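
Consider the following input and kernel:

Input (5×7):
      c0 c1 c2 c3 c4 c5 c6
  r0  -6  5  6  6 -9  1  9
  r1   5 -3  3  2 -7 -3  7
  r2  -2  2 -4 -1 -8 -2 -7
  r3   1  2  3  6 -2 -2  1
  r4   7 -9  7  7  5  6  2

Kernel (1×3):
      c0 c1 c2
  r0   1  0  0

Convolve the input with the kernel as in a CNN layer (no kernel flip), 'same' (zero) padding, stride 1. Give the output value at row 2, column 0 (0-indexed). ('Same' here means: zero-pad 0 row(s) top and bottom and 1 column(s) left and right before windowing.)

The receptive field on the zero-padded input at this output position is [0 -2 2]. Elementwise product with the kernel and sum: 0·1.

0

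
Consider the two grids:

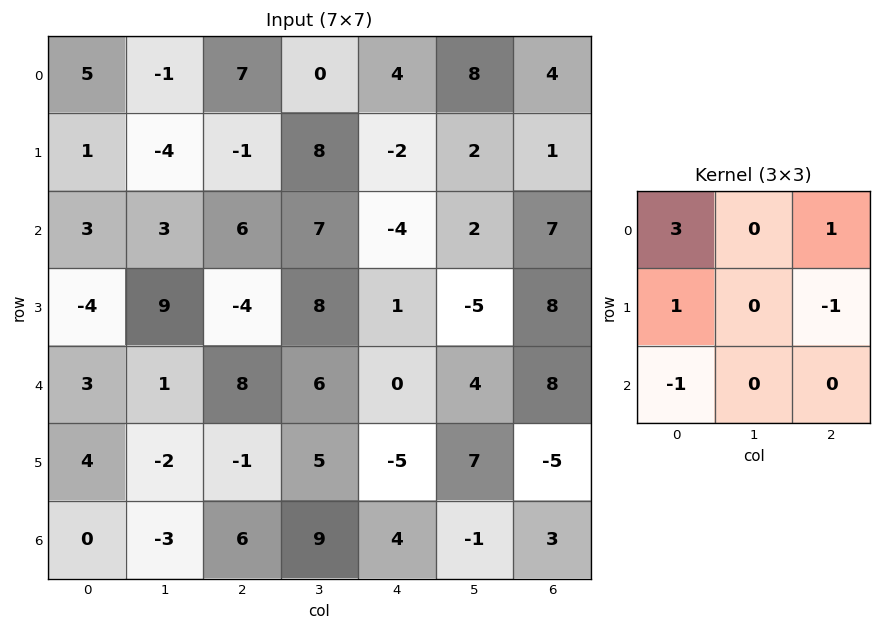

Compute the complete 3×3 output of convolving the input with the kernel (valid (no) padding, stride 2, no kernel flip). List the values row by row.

Output[0,0]: The receptive field on the input at this output position is [5 -1 7 / 1 -4 -1 / 3 3 6]. Elementwise product with the kernel and sum: 5·3 + 7·1 + 1·1 + -1·-1 + 3·-1.

21 20 17
12 1 -12
22 22 4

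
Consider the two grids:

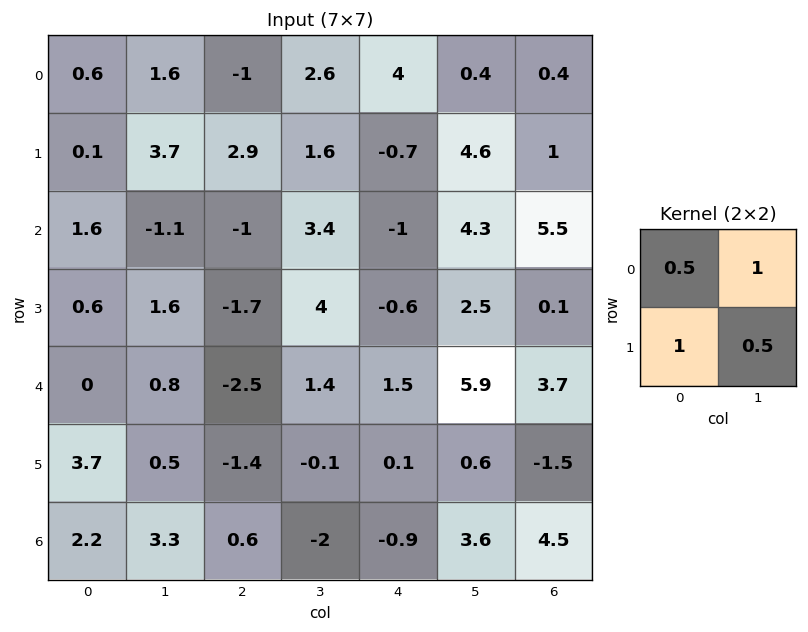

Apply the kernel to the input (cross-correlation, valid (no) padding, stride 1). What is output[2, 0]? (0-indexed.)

1.1

The receptive field on the input at this output position is [1.6 -1.1 / 0.6 1.6]. Elementwise product with the kernel and sum: 1.6·0.5 + -1.1·1 + 0.6·1 + 1.6·0.5.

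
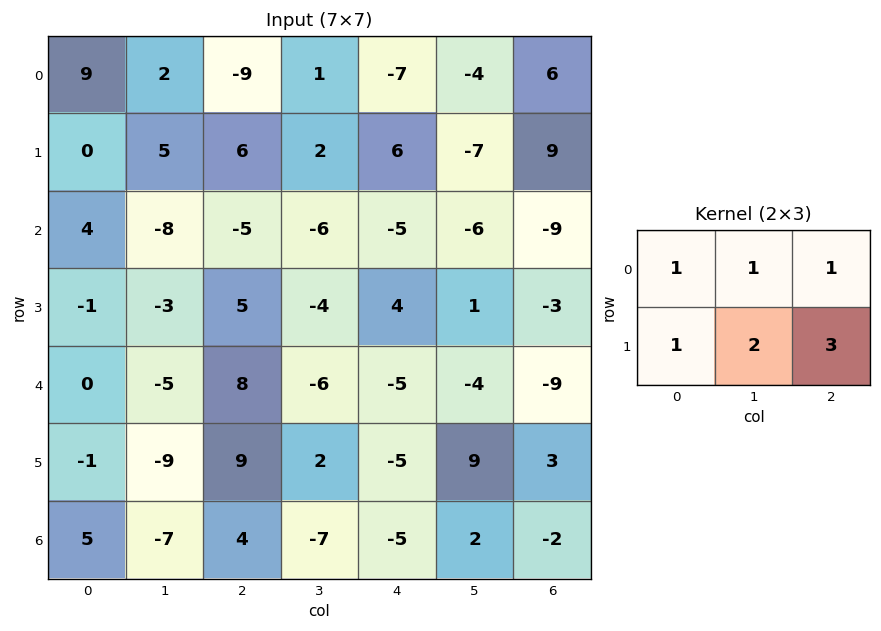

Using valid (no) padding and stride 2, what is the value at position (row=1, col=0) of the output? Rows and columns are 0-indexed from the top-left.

The receptive field on the input at this output position is [4 -8 -5 / -1 -3 5]. Elementwise product with the kernel and sum: 4·1 + -8·1 + -5·1 + -1·1 + -3·2 + 5·3.

-1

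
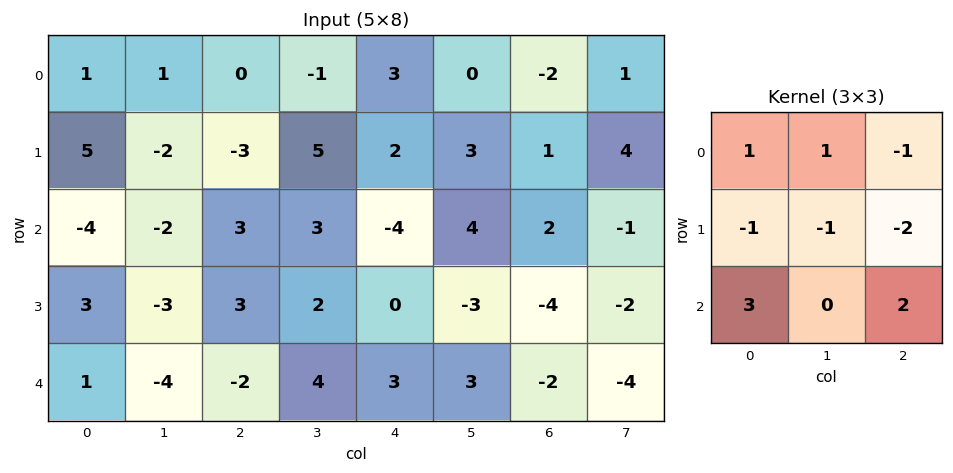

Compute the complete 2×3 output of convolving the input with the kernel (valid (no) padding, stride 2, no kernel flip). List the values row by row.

-1 -9 -10
-16 5 14

Output[0,0]: The receptive field on the input at this output position is [1 1 0 / 5 -2 -3 / -4 -2 3]. Elementwise product with the kernel and sum: 1·1 + 1·1 + 0·-1 + 5·-1 + -2·-1 + -3·-2 + -4·3 + 3·2.
Output[0,1]: The receptive field on the input at this output position is [0 -1 3 / -3 5 2 / 3 3 -4]. Elementwise product with the kernel and sum: 0·1 + -1·1 + 3·-1 + -3·-1 + 5·-1 + 2·-2 + 3·3 + -4·2.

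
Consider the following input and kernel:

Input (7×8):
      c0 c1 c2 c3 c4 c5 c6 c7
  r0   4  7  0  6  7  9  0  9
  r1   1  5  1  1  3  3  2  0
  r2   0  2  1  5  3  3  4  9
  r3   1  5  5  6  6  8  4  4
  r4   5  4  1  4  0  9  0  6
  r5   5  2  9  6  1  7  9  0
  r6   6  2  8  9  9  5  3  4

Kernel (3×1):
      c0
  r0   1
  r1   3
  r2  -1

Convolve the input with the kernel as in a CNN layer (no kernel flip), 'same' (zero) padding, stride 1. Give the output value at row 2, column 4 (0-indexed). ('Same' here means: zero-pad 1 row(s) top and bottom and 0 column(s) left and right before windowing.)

6

The receptive field on the zero-padded input at this output position is [3 / 3 / 6]. Elementwise product with the kernel and sum: 3·1 + 3·3 + 6·-1.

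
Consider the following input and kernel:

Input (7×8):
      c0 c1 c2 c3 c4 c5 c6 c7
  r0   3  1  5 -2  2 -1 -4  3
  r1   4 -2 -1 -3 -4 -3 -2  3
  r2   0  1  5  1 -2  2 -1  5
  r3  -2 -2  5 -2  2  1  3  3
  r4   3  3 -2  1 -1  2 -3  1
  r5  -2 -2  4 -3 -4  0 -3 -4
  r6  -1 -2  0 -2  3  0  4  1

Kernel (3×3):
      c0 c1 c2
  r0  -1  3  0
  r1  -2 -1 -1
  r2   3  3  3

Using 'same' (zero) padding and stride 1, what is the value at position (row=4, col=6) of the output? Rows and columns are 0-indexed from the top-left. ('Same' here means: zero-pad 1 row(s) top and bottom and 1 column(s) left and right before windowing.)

The receptive field on the zero-padded input at this output position is [1 3 3 / 2 -3 1 / 0 -3 -4]. Elementwise product with the kernel and sum: 1·-1 + 3·3 + 2·-2 + -3·-1 + 1·-1 + 0·3 + -3·3 + -4·3.

-15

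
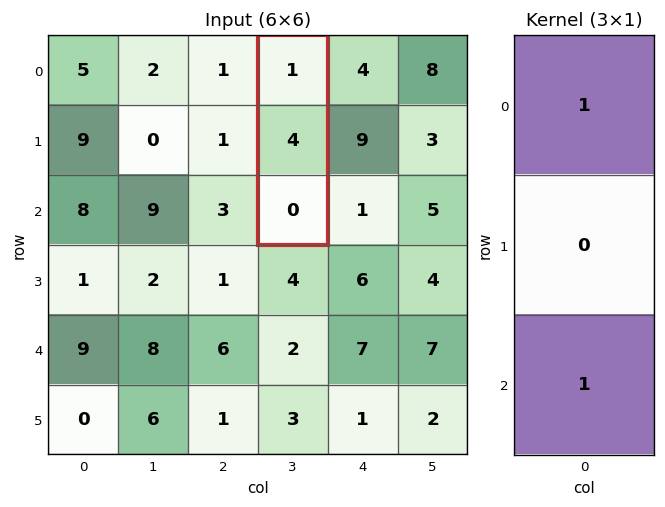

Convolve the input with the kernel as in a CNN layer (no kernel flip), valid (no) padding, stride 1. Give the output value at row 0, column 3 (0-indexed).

The receptive field on the input at this output position is [1 / 4 / 0]. Elementwise product with the kernel and sum: 1·1 + 0·1.

1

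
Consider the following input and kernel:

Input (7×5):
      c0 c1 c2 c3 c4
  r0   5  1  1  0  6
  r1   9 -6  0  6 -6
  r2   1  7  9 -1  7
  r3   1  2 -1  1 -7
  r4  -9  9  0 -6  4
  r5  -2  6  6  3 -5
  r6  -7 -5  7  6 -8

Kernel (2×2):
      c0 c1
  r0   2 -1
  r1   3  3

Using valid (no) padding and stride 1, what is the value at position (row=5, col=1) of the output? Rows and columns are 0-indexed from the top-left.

The receptive field on the input at this output position is [6 6 / -5 7]. Elementwise product with the kernel and sum: 6·2 + 6·-1 + -5·3 + 7·3.

12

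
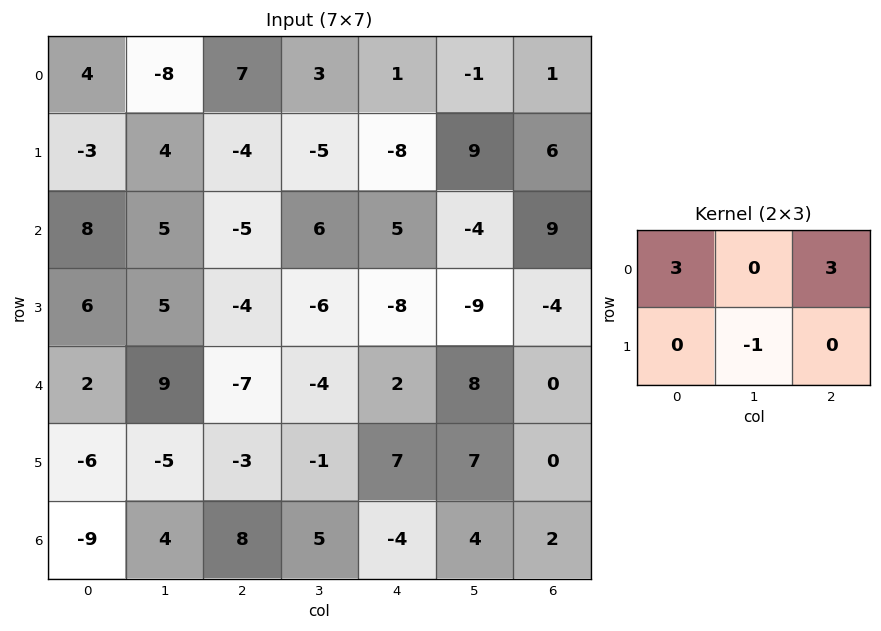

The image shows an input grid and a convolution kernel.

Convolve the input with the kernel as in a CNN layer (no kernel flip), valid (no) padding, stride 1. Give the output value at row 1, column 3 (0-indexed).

7

The receptive field on the input at this output position is [-5 -8 9 / 6 5 -4]. Elementwise product with the kernel and sum: -5·3 + 9·3 + 5·-1.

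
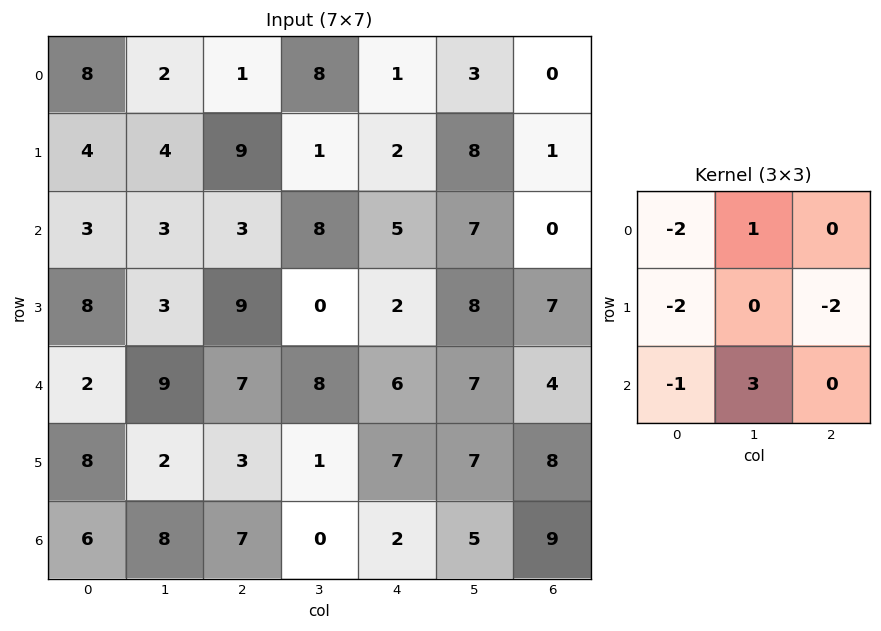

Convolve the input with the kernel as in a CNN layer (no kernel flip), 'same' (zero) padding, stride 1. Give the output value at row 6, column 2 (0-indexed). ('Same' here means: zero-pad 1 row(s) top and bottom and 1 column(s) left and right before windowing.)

-17

The receptive field on the zero-padded input at this output position is [2 3 1 / 8 7 0 / 0 0 0]. Elementwise product with the kernel and sum: 2·-2 + 3·1 + 8·-2 + 0·-2 + 0·-1 + 0·3.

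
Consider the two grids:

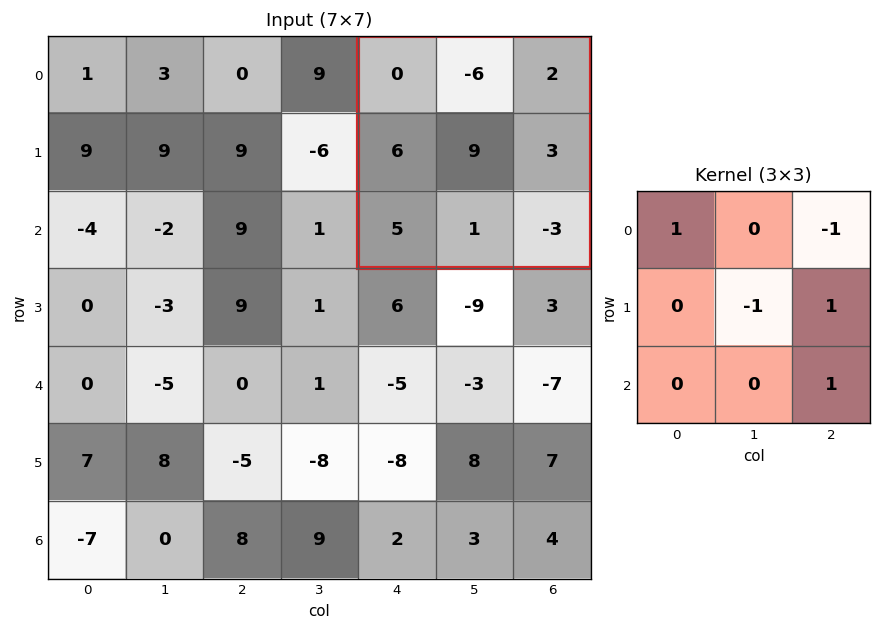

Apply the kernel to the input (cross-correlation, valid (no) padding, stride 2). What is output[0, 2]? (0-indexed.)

-11

The receptive field on the input at this output position is [0 -6 2 / 6 9 3 / 5 1 -3]. Elementwise product with the kernel and sum: 0·1 + 2·-1 + 9·-1 + 3·1 + -3·1.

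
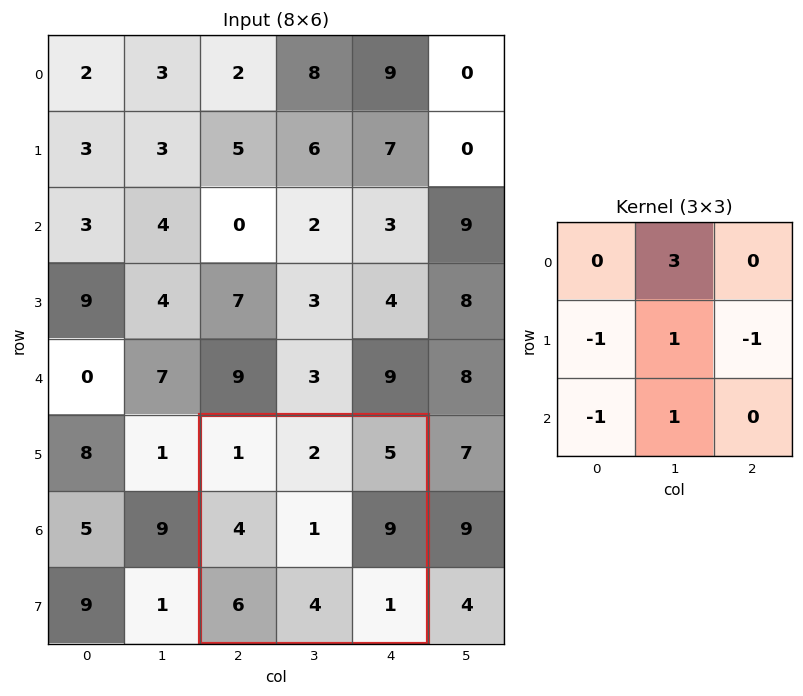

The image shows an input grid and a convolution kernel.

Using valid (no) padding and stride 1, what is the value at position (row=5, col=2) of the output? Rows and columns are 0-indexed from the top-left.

-8

The receptive field on the input at this output position is [1 2 5 / 4 1 9 / 6 4 1]. Elementwise product with the kernel and sum: 2·3 + 4·-1 + 1·1 + 9·-1 + 6·-1 + 4·1.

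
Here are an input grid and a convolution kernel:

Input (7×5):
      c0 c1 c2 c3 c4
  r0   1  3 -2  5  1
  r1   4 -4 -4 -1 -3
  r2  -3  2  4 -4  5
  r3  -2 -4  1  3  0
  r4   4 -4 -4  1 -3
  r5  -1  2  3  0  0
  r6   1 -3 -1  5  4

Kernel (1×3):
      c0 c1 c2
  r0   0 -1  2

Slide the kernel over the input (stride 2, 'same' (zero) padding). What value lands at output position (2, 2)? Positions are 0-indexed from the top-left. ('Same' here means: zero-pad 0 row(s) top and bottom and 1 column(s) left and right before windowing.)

The receptive field on the zero-padded input at this output position is [1 -3 0]. Elementwise product with the kernel and sum: -3·-1 + 0·2.

3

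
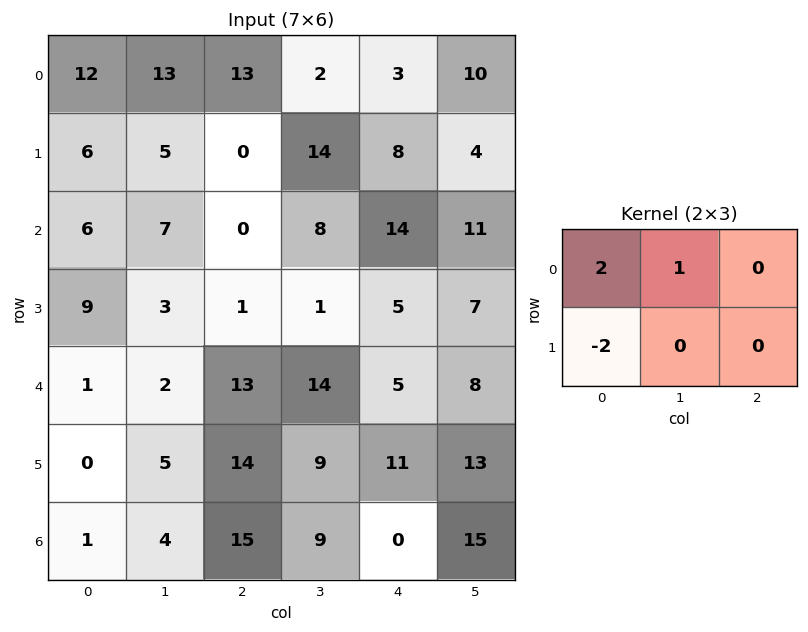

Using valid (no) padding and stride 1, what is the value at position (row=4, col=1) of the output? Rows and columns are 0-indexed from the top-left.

7

The receptive field on the input at this output position is [2 13 14 / 5 14 9]. Elementwise product with the kernel and sum: 2·2 + 13·1 + 5·-2.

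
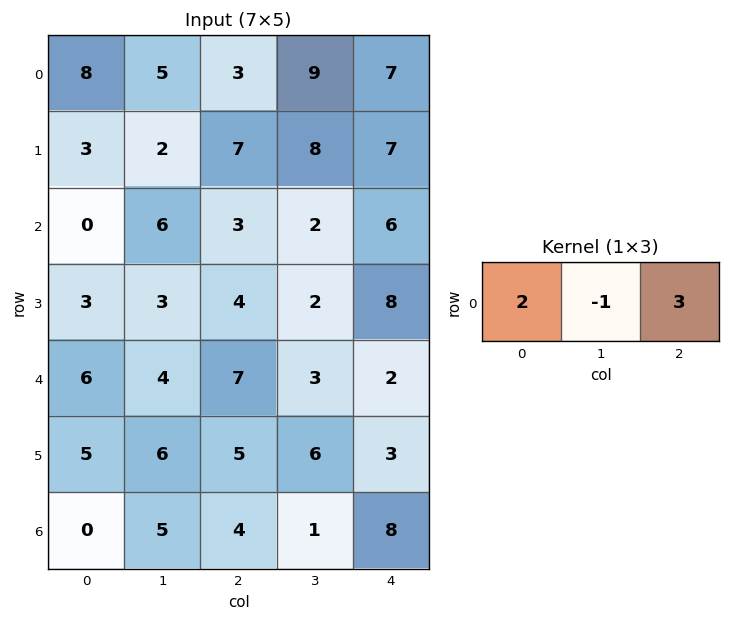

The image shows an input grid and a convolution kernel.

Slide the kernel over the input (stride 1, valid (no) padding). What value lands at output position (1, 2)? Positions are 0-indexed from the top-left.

27

The receptive field on the input at this output position is [7 8 7]. Elementwise product with the kernel and sum: 7·2 + 8·-1 + 7·3.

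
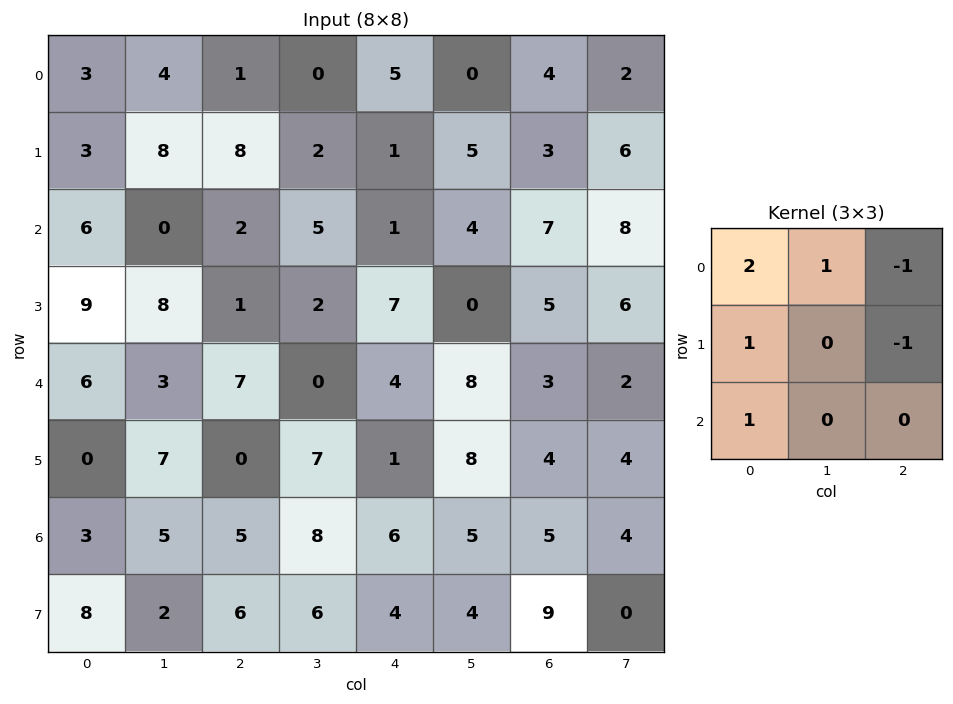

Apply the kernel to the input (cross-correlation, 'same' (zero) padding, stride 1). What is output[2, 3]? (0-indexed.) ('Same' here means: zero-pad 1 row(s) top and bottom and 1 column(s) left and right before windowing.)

The receptive field on the zero-padded input at this output position is [8 2 1 / 2 5 1 / 1 2 7]. Elementwise product with the kernel and sum: 8·2 + 2·1 + 1·-1 + 2·1 + 1·-1 + 1·1.

19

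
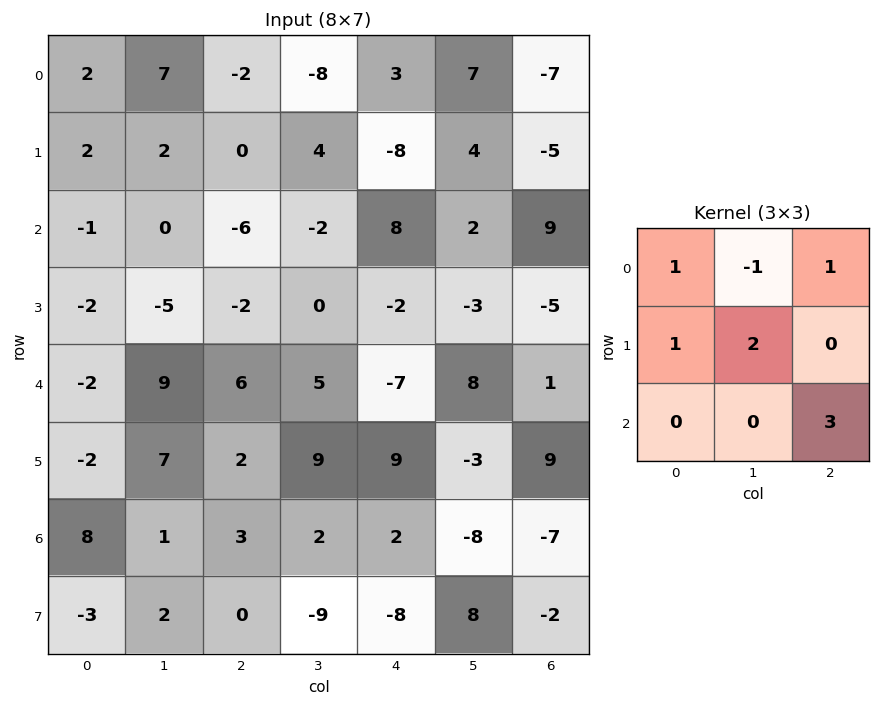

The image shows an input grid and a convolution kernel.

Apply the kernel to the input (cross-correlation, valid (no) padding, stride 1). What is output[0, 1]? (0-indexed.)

The receptive field on the input at this output position is [7 -2 -8 / 2 0 4 / 0 -6 -2]. Elementwise product with the kernel and sum: 7·1 + -2·-1 + -8·1 + 2·1 + 0·2 + -2·3.

-3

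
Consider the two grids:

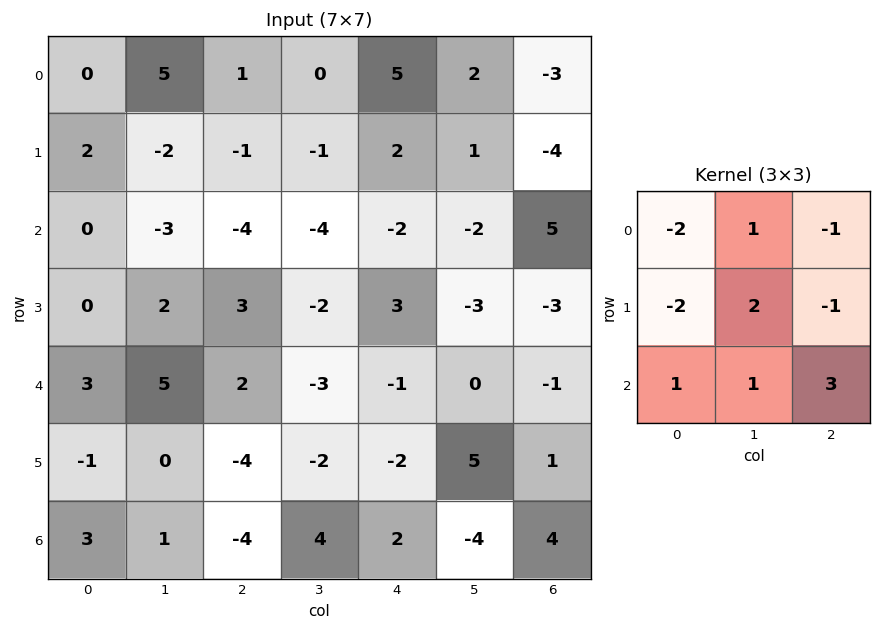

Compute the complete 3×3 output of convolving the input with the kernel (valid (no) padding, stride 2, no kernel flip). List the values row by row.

-18 -23 8
16 -11 -16
-5 6 26

Output[0,0]: The receptive field on the input at this output position is [0 5 1 / 2 -2 -1 / 0 -3 -4]. Elementwise product with the kernel and sum: 0·-2 + 5·1 + 1·-1 + 2·-2 + -2·2 + -1·-1 + 0·1 + -3·1 + -4·3.
Output[0,1]: The receptive field on the input at this output position is [1 0 5 / -1 -1 2 / -4 -4 -2]. Elementwise product with the kernel and sum: 1·-2 + 0·1 + 5·-1 + -1·-2 + -1·2 + 2·-1 + -4·1 + -4·1 + -2·3.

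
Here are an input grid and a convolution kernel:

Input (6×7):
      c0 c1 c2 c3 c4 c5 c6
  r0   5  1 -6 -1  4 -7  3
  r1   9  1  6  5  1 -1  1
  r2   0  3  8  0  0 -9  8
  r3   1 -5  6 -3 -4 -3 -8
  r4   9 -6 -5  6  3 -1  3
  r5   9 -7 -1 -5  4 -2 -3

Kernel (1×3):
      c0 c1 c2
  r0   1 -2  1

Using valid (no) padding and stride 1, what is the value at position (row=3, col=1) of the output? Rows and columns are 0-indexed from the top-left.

-20

The receptive field on the input at this output position is [-5 6 -3]. Elementwise product with the kernel and sum: -5·1 + 6·-2 + -3·1.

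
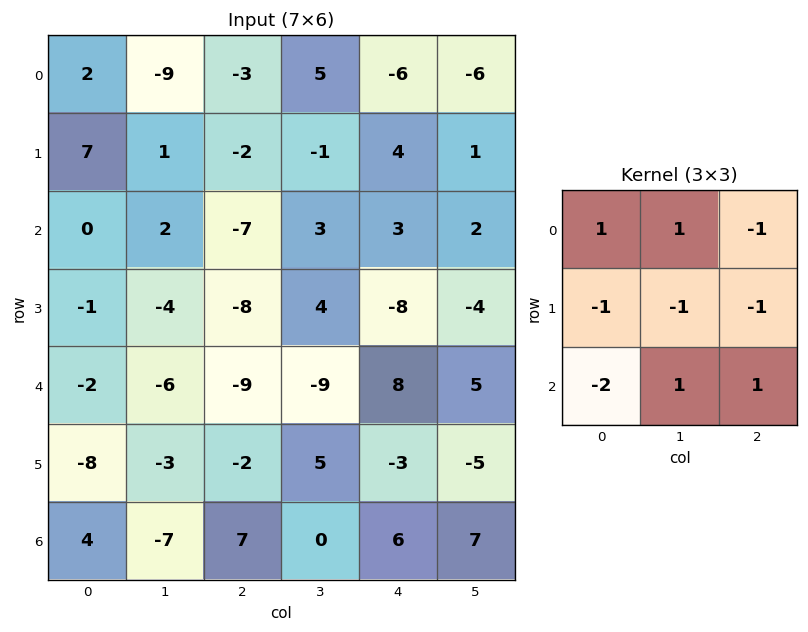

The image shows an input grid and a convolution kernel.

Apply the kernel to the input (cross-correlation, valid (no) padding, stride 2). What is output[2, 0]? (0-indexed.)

6

The receptive field on the input at this output position is [-2 -6 -9 / -8 -3 -2 / 4 -7 7]. Elementwise product with the kernel and sum: -2·1 + -6·1 + -9·-1 + -8·-1 + -3·-1 + -2·-1 + 4·-2 + -7·1 + 7·1.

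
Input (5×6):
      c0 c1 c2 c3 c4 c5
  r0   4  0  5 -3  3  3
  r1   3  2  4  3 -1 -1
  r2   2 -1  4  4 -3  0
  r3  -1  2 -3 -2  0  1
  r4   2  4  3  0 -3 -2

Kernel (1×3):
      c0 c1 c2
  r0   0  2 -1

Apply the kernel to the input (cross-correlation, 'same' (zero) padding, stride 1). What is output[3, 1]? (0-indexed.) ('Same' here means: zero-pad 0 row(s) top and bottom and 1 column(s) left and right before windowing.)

7

The receptive field on the zero-padded input at this output position is [-1 2 -3]. Elementwise product with the kernel and sum: 2·2 + -3·-1.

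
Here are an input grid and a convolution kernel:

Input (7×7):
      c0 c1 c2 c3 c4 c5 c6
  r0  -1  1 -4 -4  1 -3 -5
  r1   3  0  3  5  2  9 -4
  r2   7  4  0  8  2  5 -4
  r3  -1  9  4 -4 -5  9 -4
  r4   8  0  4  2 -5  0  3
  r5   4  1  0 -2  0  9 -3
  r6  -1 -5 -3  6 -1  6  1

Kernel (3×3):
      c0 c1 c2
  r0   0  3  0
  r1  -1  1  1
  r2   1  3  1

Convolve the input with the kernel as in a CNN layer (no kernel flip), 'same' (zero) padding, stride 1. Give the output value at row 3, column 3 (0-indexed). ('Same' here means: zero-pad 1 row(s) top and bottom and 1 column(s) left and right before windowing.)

16

The receptive field on the zero-padded input at this output position is [0 8 2 / 4 -4 -5 / 4 2 -5]. Elementwise product with the kernel and sum: 8·3 + 4·-1 + -4·1 + -5·1 + 4·1 + 2·3 + -5·1.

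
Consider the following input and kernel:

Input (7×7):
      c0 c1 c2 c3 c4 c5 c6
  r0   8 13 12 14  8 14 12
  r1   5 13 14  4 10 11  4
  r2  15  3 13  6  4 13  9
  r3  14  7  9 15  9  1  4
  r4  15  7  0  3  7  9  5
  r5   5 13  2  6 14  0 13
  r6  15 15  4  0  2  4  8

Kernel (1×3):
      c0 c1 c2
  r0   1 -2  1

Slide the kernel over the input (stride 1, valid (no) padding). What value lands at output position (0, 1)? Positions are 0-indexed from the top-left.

3

The receptive field on the input at this output position is [13 12 14]. Elementwise product with the kernel and sum: 13·1 + 12·-2 + 14·1.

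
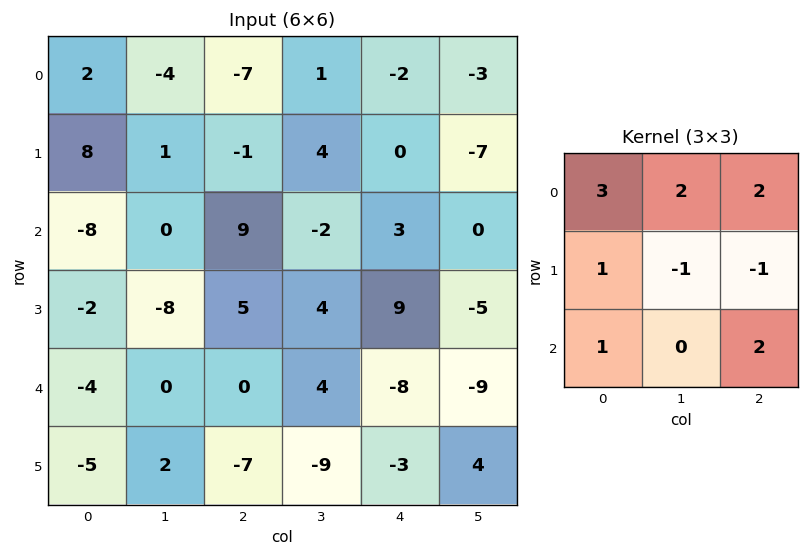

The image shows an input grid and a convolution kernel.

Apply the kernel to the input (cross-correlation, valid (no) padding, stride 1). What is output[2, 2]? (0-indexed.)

The receptive field on the input at this output position is [9 -2 3 / 5 4 9 / 0 4 -8]. Elementwise product with the kernel and sum: 9·3 + -2·2 + 3·2 + 5·1 + 4·-1 + 9·-1 + 0·1 + -8·2.

5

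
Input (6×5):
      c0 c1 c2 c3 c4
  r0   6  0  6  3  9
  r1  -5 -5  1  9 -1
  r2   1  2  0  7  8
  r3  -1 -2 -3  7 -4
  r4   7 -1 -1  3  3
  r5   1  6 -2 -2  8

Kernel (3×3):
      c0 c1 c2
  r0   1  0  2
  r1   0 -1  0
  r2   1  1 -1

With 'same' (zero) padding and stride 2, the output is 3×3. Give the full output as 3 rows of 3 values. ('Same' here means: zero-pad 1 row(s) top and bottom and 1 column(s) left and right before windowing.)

-6 -19 -1
-10 1 4
-16 19 10

Output[0,0]: The receptive field on the zero-padded input at this output position is [0 0 0 / 0 6 0 / 0 -5 -5]. Elementwise product with the kernel and sum: 0·1 + 0·2 + 6·-1 + 0·1 + -5·1 + -5·-1.
Output[0,1]: The receptive field on the zero-padded input at this output position is [0 0 0 / 0 6 3 / -5 1 9]. Elementwise product with the kernel and sum: 0·1 + 0·2 + 6·-1 + -5·1 + 1·1 + 9·-1.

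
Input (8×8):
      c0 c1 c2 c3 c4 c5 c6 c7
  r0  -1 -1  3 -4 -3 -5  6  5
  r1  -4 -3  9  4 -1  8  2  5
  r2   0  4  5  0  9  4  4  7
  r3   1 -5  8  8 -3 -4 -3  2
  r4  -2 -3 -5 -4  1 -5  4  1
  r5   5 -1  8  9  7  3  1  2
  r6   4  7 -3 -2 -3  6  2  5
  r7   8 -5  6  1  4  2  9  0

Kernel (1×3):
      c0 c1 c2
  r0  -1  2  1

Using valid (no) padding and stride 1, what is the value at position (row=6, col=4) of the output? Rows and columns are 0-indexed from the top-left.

17

The receptive field on the input at this output position is [-3 6 2]. Elementwise product with the kernel and sum: -3·-1 + 6·2 + 2·1.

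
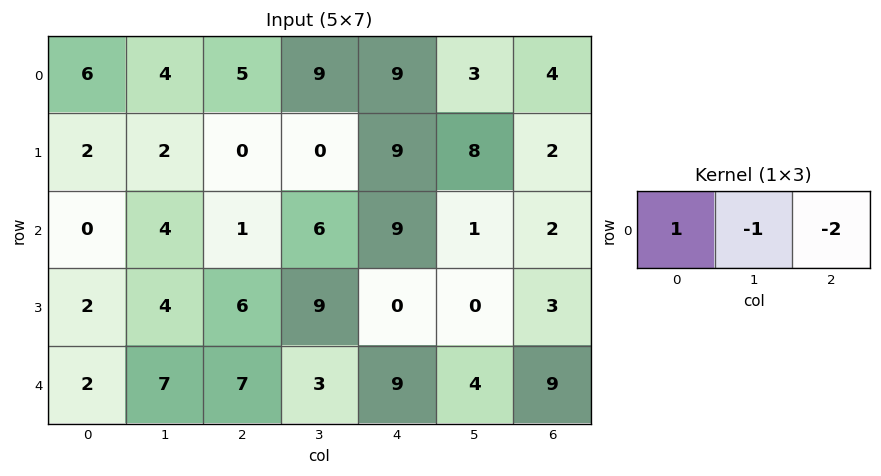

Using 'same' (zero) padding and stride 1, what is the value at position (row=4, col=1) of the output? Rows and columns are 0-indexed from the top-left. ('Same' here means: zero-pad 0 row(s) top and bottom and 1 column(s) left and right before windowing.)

The receptive field on the zero-padded input at this output position is [2 7 7]. Elementwise product with the kernel and sum: 2·1 + 7·-1 + 7·-2.

-19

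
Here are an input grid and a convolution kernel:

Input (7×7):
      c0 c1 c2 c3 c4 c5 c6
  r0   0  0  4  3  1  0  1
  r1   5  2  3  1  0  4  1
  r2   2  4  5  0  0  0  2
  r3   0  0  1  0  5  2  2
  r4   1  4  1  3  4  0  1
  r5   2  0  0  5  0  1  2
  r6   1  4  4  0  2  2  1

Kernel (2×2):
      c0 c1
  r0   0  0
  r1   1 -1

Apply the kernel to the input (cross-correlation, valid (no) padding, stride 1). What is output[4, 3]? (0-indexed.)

The receptive field on the input at this output position is [3 4 / 5 0]. Elementwise product with the kernel and sum: 5·1 + 0·-1.

5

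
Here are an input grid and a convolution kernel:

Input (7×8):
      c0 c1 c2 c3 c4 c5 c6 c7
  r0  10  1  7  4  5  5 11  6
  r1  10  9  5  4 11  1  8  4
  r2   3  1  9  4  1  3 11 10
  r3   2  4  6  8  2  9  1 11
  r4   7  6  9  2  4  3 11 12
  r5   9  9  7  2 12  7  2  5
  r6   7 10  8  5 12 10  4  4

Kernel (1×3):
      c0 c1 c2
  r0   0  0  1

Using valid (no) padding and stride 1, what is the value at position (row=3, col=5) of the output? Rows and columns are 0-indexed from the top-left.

11

The receptive field on the input at this output position is [9 1 11]. Elementwise product with the kernel and sum: 11·1.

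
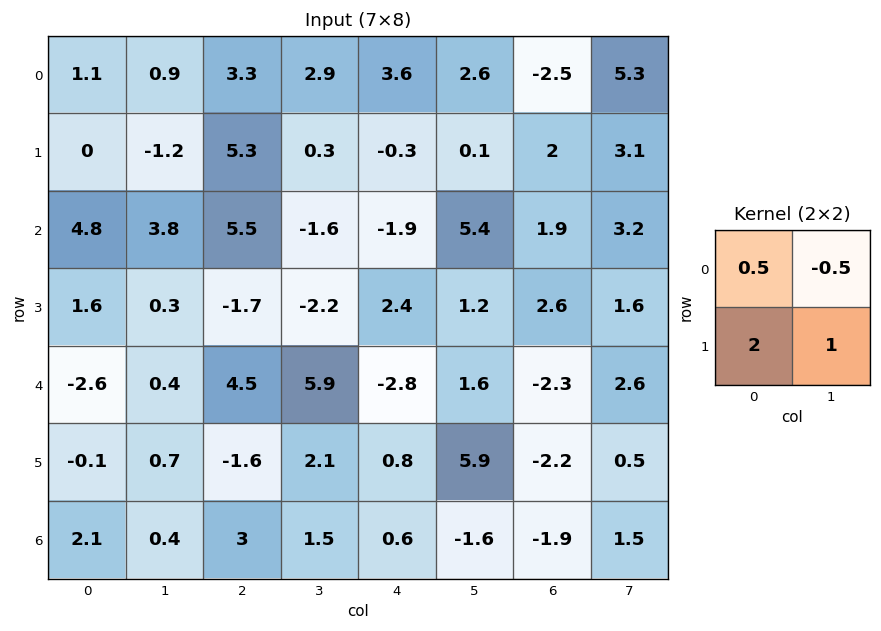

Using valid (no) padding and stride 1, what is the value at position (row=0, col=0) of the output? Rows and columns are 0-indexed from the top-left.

The receptive field on the input at this output position is [1.1 0.9 / 0 -1.2]. Elementwise product with the kernel and sum: 1.1·0.5 + 0.9·-0.5 + 0·2 + -1.2·1.

-1.1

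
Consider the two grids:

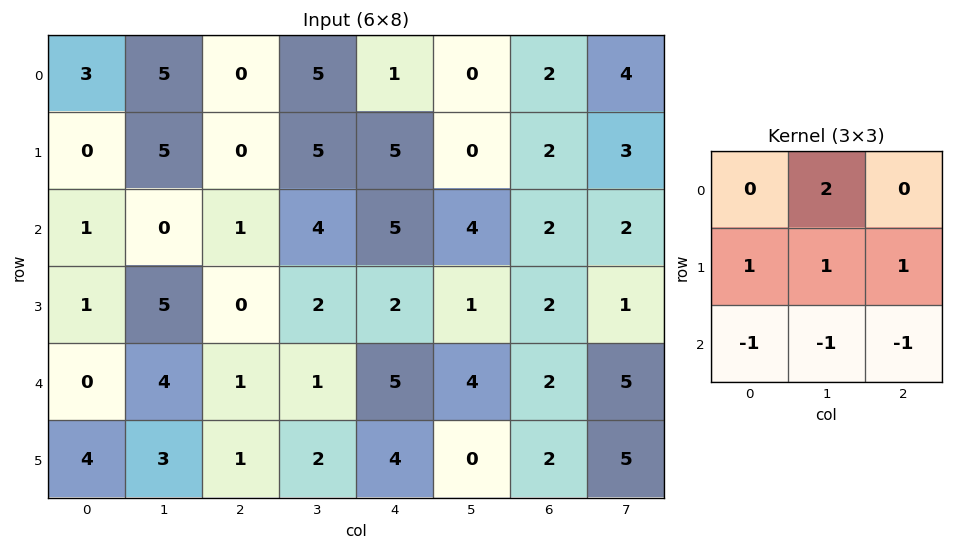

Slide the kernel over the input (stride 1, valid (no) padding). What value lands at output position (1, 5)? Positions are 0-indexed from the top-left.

8

The receptive field on the input at this output position is [0 2 3 / 4 2 2 / 1 2 1]. Elementwise product with the kernel and sum: 2·2 + 4·1 + 2·1 + 2·1 + 1·-1 + 2·-1 + 1·-1.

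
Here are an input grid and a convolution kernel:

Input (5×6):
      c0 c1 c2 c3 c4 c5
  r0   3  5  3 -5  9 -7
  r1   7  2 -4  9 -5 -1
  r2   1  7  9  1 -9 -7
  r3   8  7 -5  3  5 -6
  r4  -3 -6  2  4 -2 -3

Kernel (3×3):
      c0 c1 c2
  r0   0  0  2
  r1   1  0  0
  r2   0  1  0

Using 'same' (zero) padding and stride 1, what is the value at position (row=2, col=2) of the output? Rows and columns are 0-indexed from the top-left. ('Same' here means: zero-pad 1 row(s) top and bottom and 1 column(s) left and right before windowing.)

20

The receptive field on the zero-padded input at this output position is [2 -4 9 / 7 9 1 / 7 -5 3]. Elementwise product with the kernel and sum: 9·2 + 7·1 + -5·1.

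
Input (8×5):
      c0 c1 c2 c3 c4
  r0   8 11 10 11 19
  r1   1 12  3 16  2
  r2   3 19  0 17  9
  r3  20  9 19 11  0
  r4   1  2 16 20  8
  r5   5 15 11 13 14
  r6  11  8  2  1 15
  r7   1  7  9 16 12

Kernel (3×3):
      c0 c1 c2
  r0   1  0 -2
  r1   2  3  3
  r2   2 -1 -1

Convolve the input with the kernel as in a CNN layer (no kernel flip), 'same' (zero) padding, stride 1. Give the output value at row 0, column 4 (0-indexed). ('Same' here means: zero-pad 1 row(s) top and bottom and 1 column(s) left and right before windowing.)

The receptive field on the zero-padded input at this output position is [0 0 0 / 11 19 0 / 16 2 0]. Elementwise product with the kernel and sum: 0·1 + 0·-2 + 11·2 + 19·3 + 0·3 + 16·2 + 2·-1 + 0·-1.

109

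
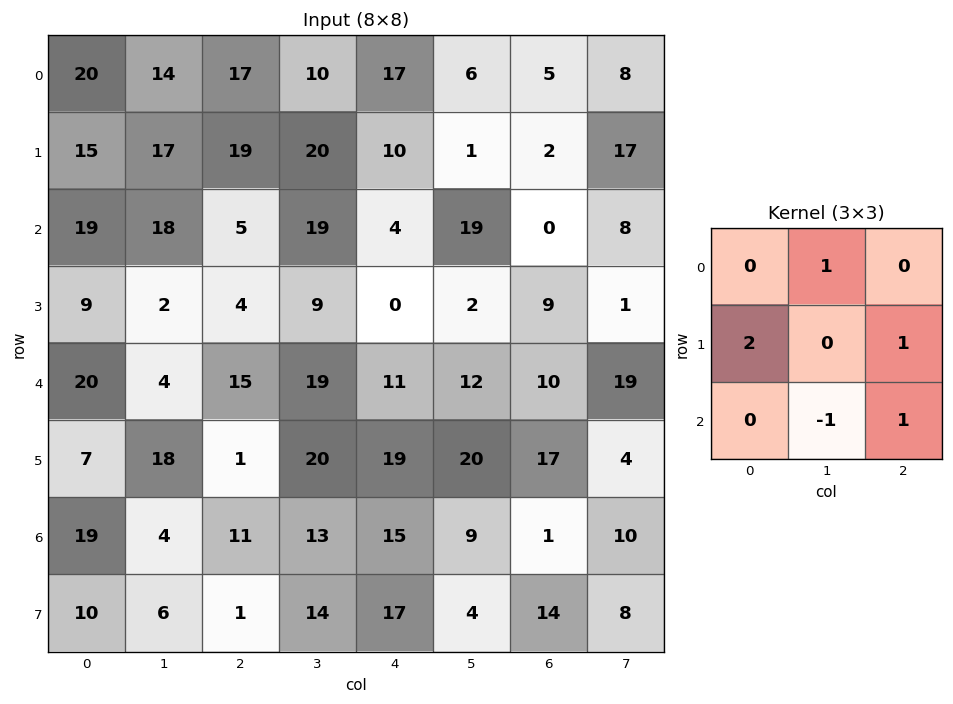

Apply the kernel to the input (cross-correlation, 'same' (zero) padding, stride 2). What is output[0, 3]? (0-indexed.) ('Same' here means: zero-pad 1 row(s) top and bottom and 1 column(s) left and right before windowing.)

The receptive field on the zero-padded input at this output position is [0 0 0 / 6 5 8 / 1 2 17]. Elementwise product with the kernel and sum: 0·1 + 6·2 + 8·1 + 2·-1 + 17·1.

35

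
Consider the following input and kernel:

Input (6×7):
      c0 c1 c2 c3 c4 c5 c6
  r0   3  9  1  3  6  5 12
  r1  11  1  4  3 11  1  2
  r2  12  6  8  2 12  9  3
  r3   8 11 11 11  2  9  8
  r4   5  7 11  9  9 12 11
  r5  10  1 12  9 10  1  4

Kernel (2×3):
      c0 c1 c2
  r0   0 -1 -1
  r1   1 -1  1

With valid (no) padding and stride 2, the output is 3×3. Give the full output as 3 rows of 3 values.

4 3 -5
-6 -12 -11
3 -5 -10

Output[0,0]: The receptive field on the input at this output position is [3 9 1 / 11 1 4]. Elementwise product with the kernel and sum: 9·-1 + 1·-1 + 11·1 + 1·-1 + 4·1.
Output[0,1]: The receptive field on the input at this output position is [1 3 6 / 4 3 11]. Elementwise product with the kernel and sum: 3·-1 + 6·-1 + 4·1 + 3·-1 + 11·1.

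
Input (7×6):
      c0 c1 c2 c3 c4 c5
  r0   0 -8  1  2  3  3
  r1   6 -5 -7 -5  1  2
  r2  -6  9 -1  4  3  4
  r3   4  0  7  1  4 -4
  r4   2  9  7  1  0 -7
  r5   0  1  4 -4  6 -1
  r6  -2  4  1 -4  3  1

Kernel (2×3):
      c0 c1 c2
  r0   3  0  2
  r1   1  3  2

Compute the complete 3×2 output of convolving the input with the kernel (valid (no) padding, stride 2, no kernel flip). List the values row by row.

-21 -11
-2 21
31 25

Output[0,0]: The receptive field on the input at this output position is [0 -8 1 / 6 -5 -7]. Elementwise product with the kernel and sum: 0·3 + 1·2 + 6·1 + -5·3 + -7·2.
Output[0,1]: The receptive field on the input at this output position is [1 2 3 / -7 -5 1]. Elementwise product with the kernel and sum: 1·3 + 3·2 + -7·1 + -5·3 + 1·2.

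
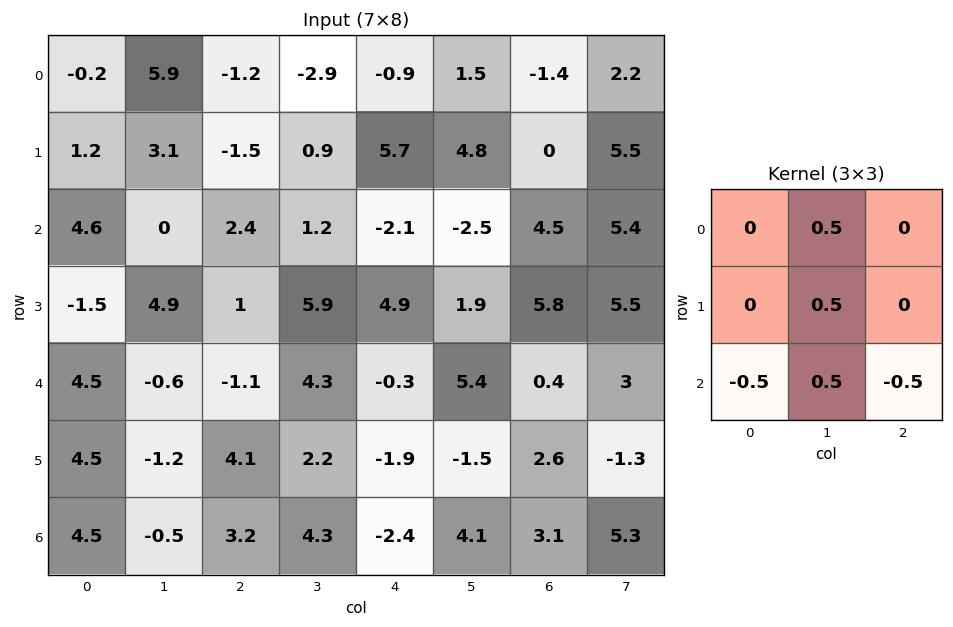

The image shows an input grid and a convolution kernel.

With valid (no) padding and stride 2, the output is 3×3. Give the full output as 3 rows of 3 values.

1 -0.55 0.7
0.45 6.4 2.35
-5 5 3.65

Output[0,0]: The receptive field on the input at this output position is [-0.2 5.9 -1.2 / 1.2 3.1 -1.5 / 4.6 0 2.4]. Elementwise product with the kernel and sum: 5.9·0.5 + 3.1·0.5 + 4.6·-0.5 + 0·0.5 + 2.4·-0.5.
Output[0,1]: The receptive field on the input at this output position is [-1.2 -2.9 -0.9 / -1.5 0.9 5.7 / 2.4 1.2 -2.1]. Elementwise product with the kernel and sum: -2.9·0.5 + 0.9·0.5 + 2.4·-0.5 + 1.2·0.5 + -2.1·-0.5.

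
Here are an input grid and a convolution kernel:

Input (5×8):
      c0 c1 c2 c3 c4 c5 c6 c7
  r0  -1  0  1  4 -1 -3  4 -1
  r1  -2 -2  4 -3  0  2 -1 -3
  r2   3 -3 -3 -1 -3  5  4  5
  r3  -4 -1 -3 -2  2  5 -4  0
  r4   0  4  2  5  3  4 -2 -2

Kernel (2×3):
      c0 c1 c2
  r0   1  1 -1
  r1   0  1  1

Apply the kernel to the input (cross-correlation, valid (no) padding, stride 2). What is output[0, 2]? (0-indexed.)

-7

The receptive field on the input at this output position is [-1 -3 4 / 0 2 -1]. Elementwise product with the kernel and sum: -1·1 + -3·1 + 4·-1 + 2·1 + -1·1.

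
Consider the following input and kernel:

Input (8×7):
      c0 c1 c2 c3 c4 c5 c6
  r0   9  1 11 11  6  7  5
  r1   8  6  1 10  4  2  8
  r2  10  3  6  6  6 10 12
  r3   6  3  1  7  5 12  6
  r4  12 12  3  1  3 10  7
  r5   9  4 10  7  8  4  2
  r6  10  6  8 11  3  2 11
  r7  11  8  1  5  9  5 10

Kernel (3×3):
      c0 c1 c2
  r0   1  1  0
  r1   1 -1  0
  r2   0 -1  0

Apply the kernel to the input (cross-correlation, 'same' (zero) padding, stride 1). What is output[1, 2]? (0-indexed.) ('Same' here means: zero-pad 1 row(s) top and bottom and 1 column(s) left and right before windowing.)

11

The receptive field on the zero-padded input at this output position is [1 11 11 / 6 1 10 / 3 6 6]. Elementwise product with the kernel and sum: 1·1 + 11·1 + 6·1 + 1·-1 + 6·-1.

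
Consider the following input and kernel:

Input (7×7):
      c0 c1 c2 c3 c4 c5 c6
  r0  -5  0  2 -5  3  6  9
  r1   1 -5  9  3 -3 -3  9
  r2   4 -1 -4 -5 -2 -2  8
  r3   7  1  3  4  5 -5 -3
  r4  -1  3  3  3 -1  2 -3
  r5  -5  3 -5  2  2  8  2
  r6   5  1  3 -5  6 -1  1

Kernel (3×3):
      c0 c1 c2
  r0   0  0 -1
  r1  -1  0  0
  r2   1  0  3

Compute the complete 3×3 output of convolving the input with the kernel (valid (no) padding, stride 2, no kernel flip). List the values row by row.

Output[0,0]: The receptive field on the input at this output position is [-5 0 2 / 1 -5 9 / 4 -1 -4]. Elementwise product with the kernel and sum: 2·-1 + 1·-1 + 4·1 + -4·3.

-11 -22 16
5 -1 -23
16 27 10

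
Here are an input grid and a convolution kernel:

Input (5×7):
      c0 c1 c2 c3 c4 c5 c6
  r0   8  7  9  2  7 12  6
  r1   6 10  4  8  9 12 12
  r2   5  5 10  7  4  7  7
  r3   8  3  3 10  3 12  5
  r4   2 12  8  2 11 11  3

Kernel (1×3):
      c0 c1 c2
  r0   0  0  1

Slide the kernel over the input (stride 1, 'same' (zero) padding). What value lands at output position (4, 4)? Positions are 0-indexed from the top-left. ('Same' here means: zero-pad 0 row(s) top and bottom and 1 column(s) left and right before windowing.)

The receptive field on the zero-padded input at this output position is [2 11 11]. Elementwise product with the kernel and sum: 11·1.

11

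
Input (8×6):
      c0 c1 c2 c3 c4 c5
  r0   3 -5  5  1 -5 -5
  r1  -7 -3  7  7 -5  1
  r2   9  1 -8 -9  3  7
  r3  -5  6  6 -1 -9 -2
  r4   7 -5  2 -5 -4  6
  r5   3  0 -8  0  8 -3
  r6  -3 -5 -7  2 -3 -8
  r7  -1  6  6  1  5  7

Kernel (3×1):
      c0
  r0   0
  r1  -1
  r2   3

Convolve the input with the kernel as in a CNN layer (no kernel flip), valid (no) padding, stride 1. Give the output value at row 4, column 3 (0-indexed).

The receptive field on the input at this output position is [-5 / 0 / 2]. Elementwise product with the kernel and sum: 0·-1 + 2·3.

6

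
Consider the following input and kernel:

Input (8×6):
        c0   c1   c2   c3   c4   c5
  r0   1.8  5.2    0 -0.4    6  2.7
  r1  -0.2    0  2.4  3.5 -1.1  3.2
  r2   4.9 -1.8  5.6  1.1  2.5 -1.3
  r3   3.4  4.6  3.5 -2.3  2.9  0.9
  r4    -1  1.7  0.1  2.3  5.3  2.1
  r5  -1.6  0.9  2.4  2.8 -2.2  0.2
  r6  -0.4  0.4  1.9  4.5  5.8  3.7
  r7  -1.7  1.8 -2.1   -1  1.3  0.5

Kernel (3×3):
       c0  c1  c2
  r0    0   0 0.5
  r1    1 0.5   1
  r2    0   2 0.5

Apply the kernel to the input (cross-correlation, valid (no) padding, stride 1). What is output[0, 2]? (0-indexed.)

The receptive field on the input at this output position is [0 -0.4 6 / 2.4 3.5 -1.1 / 5.6 1.1 2.5]. Elementwise product with the kernel and sum: 6·0.5 + 2.4·1 + 3.5·0.5 + -1.1·1 + 1.1·2 + 2.5·0.5.

9.5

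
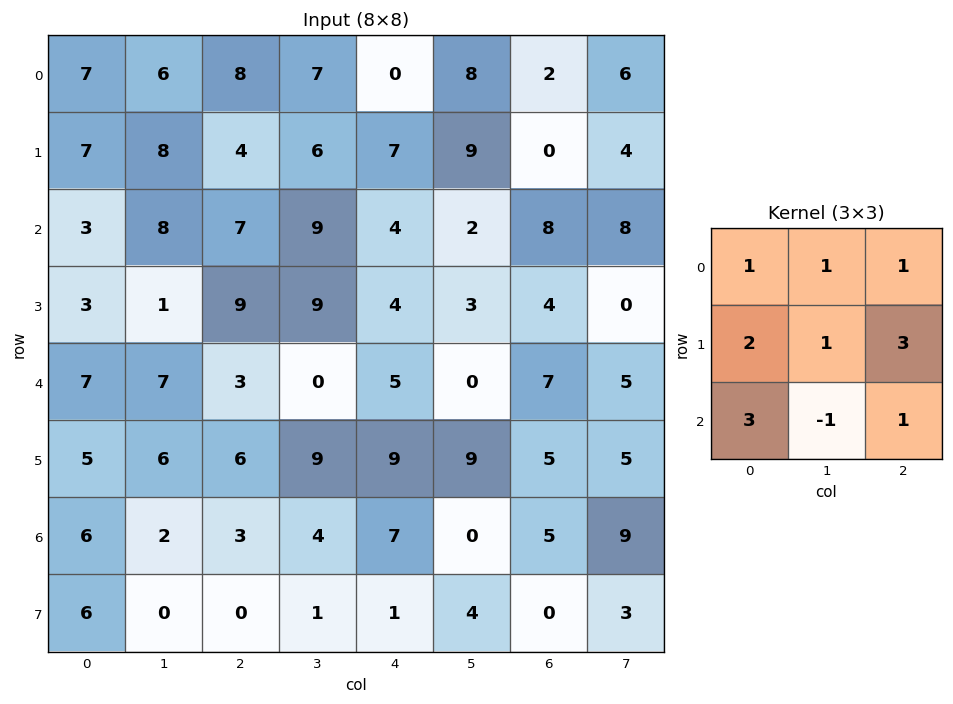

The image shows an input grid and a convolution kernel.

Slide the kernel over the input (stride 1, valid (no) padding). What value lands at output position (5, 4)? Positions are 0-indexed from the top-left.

51

The receptive field on the input at this output position is [9 9 5 / 7 0 5 / 1 4 0]. Elementwise product with the kernel and sum: 9·1 + 9·1 + 5·1 + 7·2 + 0·1 + 5·3 + 1·3 + 4·-1 + 0·1.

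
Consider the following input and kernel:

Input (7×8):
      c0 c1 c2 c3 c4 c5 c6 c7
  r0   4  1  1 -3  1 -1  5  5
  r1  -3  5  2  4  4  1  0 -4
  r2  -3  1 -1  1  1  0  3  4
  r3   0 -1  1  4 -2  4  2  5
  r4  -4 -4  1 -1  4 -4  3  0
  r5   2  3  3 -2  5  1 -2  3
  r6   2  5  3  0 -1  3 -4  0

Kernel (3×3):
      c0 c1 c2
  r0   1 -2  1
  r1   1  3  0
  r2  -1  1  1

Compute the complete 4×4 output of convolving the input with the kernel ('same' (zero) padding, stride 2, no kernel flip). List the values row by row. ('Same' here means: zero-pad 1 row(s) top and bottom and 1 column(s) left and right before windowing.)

14 5 1 9
1 9 -1 9
-8 -2 31 10
5 9 -14 -1

Output[0,0]: The receptive field on the zero-padded input at this output position is [0 0 0 / 0 4 1 / 0 -3 5]. Elementwise product with the kernel and sum: 0·1 + 0·-2 + 0·1 + 0·1 + 4·3 + 0·-1 + -3·1 + 5·1.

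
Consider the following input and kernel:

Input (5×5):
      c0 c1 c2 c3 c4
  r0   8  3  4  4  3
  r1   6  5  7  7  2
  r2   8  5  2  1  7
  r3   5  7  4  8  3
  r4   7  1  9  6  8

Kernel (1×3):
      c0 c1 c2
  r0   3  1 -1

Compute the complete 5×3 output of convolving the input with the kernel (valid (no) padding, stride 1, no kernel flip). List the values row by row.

Output[0,0]: The receptive field on the input at this output position is [8 3 4]. Elementwise product with the kernel and sum: 8·3 + 3·1 + 4·-1.

23 9 13
16 15 26
27 16 0
18 17 17
13 6 25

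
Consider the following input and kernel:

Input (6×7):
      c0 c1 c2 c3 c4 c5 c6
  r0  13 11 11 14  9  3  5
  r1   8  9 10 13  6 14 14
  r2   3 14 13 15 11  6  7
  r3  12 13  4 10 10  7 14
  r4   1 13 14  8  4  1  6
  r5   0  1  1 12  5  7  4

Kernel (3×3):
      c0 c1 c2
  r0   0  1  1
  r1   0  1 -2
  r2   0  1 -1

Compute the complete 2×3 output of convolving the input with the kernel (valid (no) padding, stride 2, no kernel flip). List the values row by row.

Output[0,0]: The receptive field on the input at this output position is [13 11 11 / 8 9 10 / 3 14 13]. Elementwise product with the kernel and sum: 11·1 + 11·1 + 9·1 + 10·-2 + 14·1 + 13·-1.
Output[0,1]: The receptive field on the input at this output position is [11 14 9 / 10 13 6 / 13 15 11]. Elementwise product with the kernel and sum: 14·1 + 9·1 + 13·1 + 6·-2 + 15·1 + 11·-1.

12 28 -7
31 20 -13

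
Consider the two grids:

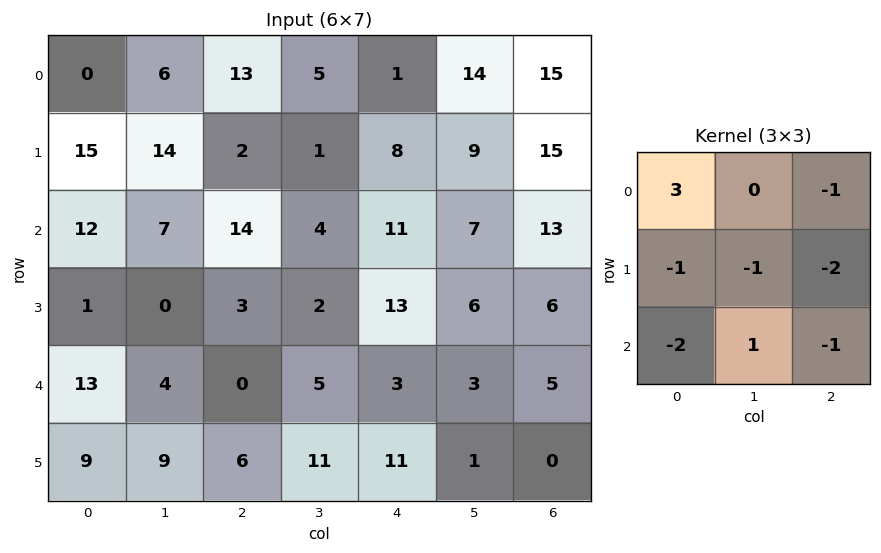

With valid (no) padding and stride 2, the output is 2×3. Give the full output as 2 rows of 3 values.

-77 -16 -87
-7 2 -19

Output[0,0]: The receptive field on the input at this output position is [0 6 13 / 15 14 2 / 12 7 14]. Elementwise product with the kernel and sum: 0·3 + 13·-1 + 15·-1 + 14·-1 + 2·-2 + 12·-2 + 7·1 + 14·-1.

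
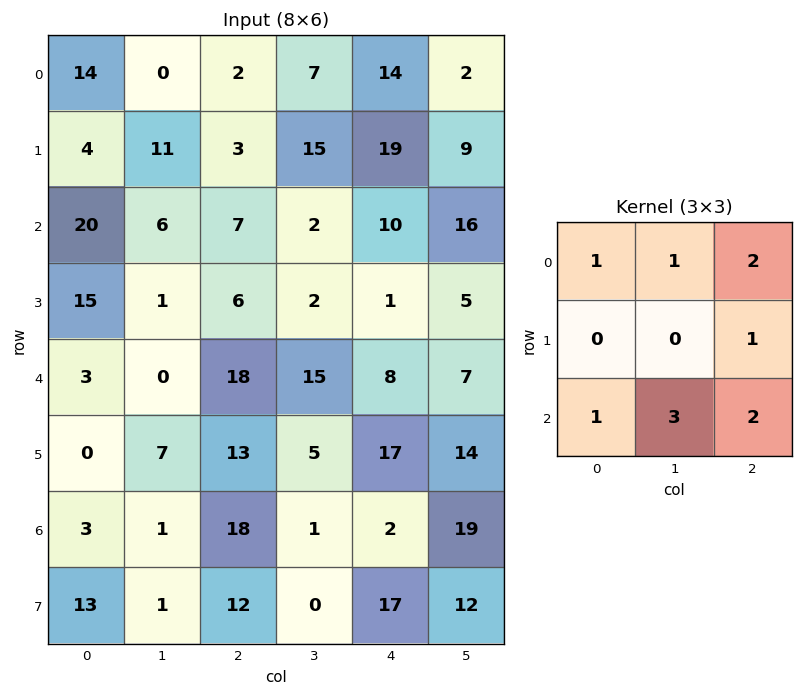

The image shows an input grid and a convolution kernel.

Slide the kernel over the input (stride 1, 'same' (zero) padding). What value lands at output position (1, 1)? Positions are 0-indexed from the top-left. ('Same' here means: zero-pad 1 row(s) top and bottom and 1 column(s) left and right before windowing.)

The receptive field on the zero-padded input at this output position is [14 0 2 / 4 11 3 / 20 6 7]. Elementwise product with the kernel and sum: 14·1 + 0·1 + 2·2 + 3·1 + 20·1 + 6·3 + 7·2.

73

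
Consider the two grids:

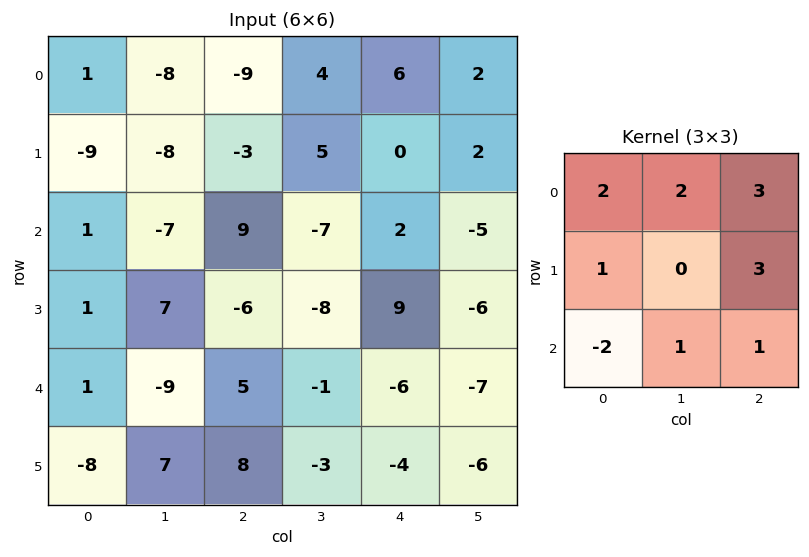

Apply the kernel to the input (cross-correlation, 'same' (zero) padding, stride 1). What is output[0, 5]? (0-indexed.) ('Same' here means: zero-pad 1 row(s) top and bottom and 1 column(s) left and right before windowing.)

The receptive field on the zero-padded input at this output position is [0 0 0 / 6 2 0 / 0 2 0]. Elementwise product with the kernel and sum: 0·2 + 0·2 + 0·3 + 6·1 + 0·3 + 0·-2 + 2·1 + 0·1.

8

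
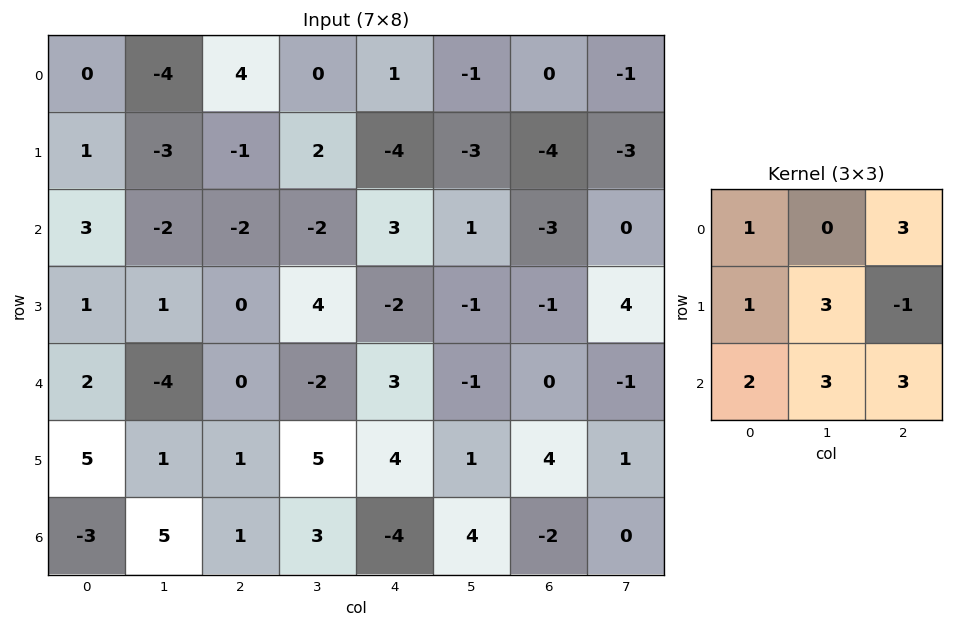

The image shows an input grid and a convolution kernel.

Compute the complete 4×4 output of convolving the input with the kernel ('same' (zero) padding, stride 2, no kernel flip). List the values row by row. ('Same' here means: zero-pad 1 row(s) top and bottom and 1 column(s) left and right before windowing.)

Output[0,0]: The receptive field on the zero-padded input at this output position is [0 0 0 / 0 0 -4 / 0 1 -3]. Elementwise product with the kernel and sum: 0·1 + 0·3 + 0·1 + 0·3 + -4·-1 + 0·2 + 1·3 + -3·3.
Output[0,1]: The receptive field on the zero-padded input at this output position is [0 0 0 / -4 4 0 / -3 -1 2]. Elementwise product with the kernel and sum: 0·1 + 0·3 + -4·1 + 4·3 + 0·-1 + -3·2 + -1·3 + 2·3.

-2 5 -13 -27
8 11 -2 -13
31 31 34 28
-11 21 -5 2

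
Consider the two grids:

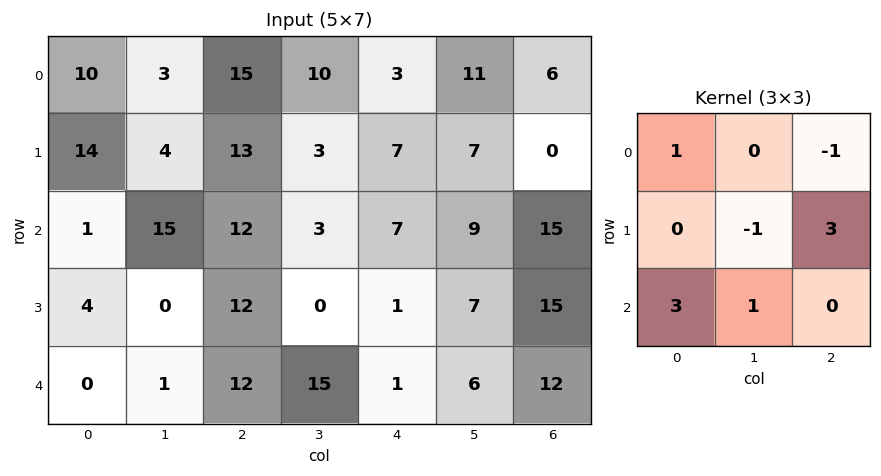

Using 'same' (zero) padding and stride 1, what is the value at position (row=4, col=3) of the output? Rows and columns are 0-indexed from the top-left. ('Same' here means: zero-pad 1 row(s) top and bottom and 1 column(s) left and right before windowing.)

The receptive field on the zero-padded input at this output position is [12 0 1 / 12 15 1 / 0 0 0]. Elementwise product with the kernel and sum: 12·1 + 1·-1 + 15·-1 + 1·3 + 0·3 + 0·1.

-1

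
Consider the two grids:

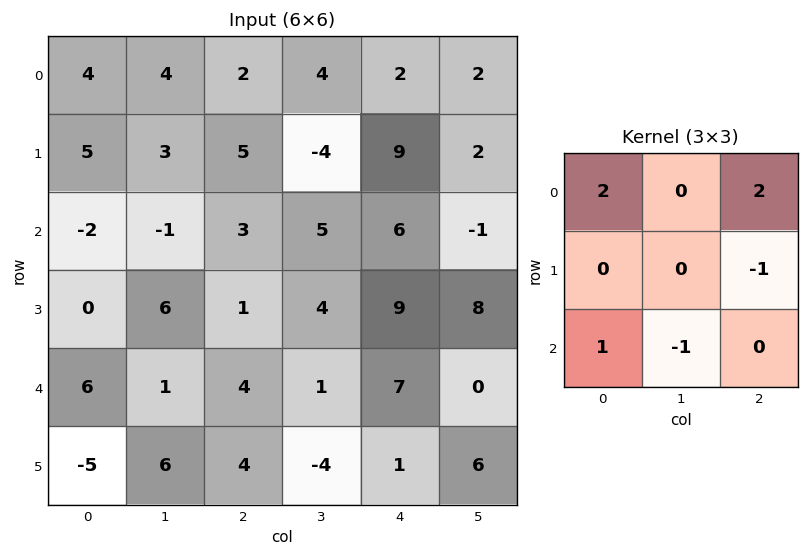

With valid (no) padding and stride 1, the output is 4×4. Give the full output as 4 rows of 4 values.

Output[0,0]: The receptive field on the input at this output position is [4 4 2 / 5 3 5 / -2 -1 3]. Elementwise product with the kernel and sum: 4·2 + 2·2 + 5·-1 + -2·1 + -1·-1.

6 16 -3 9
11 -2 19 -8
6 1 12 -6
-13 21 21 19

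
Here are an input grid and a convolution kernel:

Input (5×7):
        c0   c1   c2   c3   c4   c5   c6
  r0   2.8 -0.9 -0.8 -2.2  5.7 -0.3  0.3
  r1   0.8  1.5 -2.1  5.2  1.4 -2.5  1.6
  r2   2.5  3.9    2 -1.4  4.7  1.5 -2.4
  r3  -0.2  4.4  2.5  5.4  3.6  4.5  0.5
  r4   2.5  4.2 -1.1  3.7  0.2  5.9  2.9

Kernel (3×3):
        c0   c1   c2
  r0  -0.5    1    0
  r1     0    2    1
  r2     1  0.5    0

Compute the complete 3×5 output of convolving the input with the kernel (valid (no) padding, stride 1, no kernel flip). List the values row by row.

Output[0,0]: The receptive field on the input at this output position is [2.8 -0.9 -0.8 / 0.8 1.5 -2.1 / 2.5 3.9 2]. Elementwise product with the kernel and sum: 2.8·-0.5 + -0.9·1 + 1.5·2 + -2.1·1 + 2.5·1 + 3.9·0.5.
Output[0,1]: The receptive field on the input at this output position is [-0.9 -0.8 -2.2 / 1.5 -2.1 5.2 / 3.9 2 -1.4]. Elementwise product with the kernel and sum: -0.9·-0.5 + -0.8·1 + -2.1·2 + 5.2·1 + 3.9·1 + 2·0.5.

3.05 5.55 11.3 8.05 -1.1
12.9 5.4 13.35 16.9 3.25
18.55 14.1 12.75 20.9 11.8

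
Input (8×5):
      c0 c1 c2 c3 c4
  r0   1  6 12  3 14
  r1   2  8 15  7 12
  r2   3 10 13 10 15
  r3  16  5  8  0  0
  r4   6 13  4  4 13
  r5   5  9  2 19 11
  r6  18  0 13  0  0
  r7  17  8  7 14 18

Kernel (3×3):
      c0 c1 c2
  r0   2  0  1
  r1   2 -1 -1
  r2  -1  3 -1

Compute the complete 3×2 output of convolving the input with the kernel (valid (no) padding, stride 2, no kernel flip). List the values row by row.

9 51
67 52
-16 -18

Output[0,0]: The receptive field on the input at this output position is [1 6 12 / 2 8 15 / 3 10 13]. Elementwise product with the kernel and sum: 1·2 + 12·1 + 2·2 + 8·-1 + 15·-1 + 3·-1 + 10·3 + 13·-1.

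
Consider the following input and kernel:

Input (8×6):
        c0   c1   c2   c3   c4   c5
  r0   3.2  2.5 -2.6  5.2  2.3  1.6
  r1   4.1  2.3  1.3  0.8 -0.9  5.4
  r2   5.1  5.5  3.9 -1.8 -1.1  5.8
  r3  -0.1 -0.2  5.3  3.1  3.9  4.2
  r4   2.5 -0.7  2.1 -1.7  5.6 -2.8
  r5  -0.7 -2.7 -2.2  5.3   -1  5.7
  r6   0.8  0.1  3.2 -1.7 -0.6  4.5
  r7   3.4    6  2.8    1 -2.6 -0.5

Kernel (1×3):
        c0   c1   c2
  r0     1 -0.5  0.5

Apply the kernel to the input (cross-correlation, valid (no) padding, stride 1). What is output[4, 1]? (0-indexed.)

The receptive field on the input at this output position is [-0.7 2.1 -1.7]. Elementwise product with the kernel and sum: -0.7·1 + 2.1·-0.5 + -1.7·0.5.

-2.6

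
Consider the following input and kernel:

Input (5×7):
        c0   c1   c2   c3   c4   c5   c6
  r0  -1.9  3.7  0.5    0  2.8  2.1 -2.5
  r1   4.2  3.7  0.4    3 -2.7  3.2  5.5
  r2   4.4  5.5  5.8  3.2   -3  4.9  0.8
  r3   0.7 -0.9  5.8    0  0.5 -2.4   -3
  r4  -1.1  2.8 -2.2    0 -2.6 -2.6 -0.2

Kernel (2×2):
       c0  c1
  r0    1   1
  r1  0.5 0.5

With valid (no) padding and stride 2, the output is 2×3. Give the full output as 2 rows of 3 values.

5.75 2.2 5.15
9.8 11.9 0.95

Output[0,0]: The receptive field on the input at this output position is [-1.9 3.7 / 4.2 3.7]. Elementwise product with the kernel and sum: -1.9·1 + 3.7·1 + 4.2·0.5 + 3.7·0.5.
Output[0,1]: The receptive field on the input at this output position is [0.5 0 / 0.4 3]. Elementwise product with the kernel and sum: 0.5·1 + 0·1 + 0.4·0.5 + 3·0.5.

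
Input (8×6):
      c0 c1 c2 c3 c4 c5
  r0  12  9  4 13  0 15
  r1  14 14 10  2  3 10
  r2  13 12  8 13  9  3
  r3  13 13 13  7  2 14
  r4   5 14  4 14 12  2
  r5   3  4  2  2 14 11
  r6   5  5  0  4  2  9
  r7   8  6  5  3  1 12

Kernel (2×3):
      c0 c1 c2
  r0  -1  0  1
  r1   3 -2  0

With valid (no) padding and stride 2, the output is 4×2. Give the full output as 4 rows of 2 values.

6 22
8 26
0 10
7 11

Output[0,0]: The receptive field on the input at this output position is [12 9 4 / 14 14 10]. Elementwise product with the kernel and sum: 12·-1 + 4·1 + 14·3 + 14·-2.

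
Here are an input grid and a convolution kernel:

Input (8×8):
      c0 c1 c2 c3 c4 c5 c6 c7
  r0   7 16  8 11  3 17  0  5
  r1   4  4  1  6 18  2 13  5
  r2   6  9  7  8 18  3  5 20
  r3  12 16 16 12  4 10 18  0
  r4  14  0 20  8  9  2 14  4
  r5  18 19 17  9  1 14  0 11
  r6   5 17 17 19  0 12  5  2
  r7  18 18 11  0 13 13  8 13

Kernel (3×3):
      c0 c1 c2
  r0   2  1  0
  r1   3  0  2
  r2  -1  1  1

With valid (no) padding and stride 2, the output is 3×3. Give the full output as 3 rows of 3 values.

Output[0,0]: The receptive field on the input at this output position is [7 16 8 / 4 4 1 / 6 9 7]. Elementwise product with the kernel and sum: 7·2 + 16·1 + 4·3 + 1·2 + 6·-1 + 9·1 + 7·1.
Output[0,1]: The receptive field on the input at this output position is [8 11 3 / 1 6 18 / 7 8 18]. Elementwise product with the kernel and sum: 8·2 + 11·1 + 1·3 + 18·2 + 7·-1 + 8·1 + 18·1.

54 85 93
95 75 94
145 103 40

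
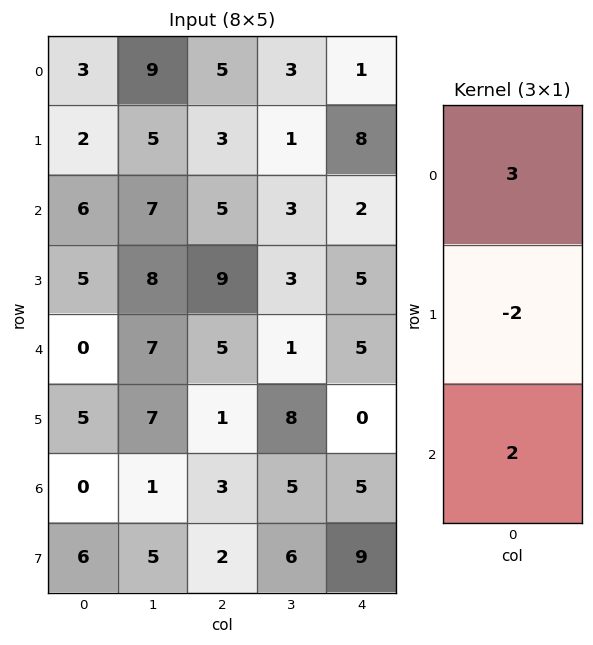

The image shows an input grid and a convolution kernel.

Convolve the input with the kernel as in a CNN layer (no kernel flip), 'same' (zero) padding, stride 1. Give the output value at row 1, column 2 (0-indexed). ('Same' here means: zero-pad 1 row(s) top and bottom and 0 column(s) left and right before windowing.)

19

The receptive field on the zero-padded input at this output position is [5 / 3 / 5]. Elementwise product with the kernel and sum: 5·3 + 3·-2 + 5·2.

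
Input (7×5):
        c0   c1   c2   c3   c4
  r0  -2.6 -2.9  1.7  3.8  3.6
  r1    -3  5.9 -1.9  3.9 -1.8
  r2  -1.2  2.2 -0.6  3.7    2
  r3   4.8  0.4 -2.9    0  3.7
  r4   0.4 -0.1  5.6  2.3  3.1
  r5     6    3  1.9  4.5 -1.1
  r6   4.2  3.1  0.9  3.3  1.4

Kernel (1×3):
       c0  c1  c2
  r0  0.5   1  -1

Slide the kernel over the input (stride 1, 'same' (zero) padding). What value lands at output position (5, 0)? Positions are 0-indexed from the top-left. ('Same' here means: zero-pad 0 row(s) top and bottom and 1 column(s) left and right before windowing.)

The receptive field on the zero-padded input at this output position is [0 6 3]. Elementwise product with the kernel and sum: 0·0.5 + 6·1 + 3·-1.

3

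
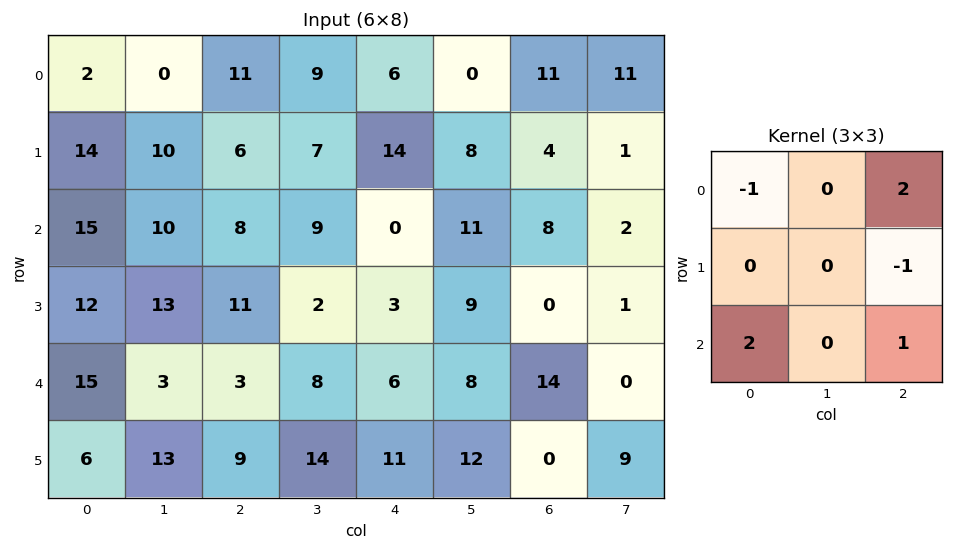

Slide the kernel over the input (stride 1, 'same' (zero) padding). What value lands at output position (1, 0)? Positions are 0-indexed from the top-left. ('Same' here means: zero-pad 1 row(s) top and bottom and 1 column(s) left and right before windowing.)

The receptive field on the zero-padded input at this output position is [0 2 0 / 0 14 10 / 0 15 10]. Elementwise product with the kernel and sum: 0·-1 + 0·2 + 10·-1 + 0·2 + 10·1.

0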